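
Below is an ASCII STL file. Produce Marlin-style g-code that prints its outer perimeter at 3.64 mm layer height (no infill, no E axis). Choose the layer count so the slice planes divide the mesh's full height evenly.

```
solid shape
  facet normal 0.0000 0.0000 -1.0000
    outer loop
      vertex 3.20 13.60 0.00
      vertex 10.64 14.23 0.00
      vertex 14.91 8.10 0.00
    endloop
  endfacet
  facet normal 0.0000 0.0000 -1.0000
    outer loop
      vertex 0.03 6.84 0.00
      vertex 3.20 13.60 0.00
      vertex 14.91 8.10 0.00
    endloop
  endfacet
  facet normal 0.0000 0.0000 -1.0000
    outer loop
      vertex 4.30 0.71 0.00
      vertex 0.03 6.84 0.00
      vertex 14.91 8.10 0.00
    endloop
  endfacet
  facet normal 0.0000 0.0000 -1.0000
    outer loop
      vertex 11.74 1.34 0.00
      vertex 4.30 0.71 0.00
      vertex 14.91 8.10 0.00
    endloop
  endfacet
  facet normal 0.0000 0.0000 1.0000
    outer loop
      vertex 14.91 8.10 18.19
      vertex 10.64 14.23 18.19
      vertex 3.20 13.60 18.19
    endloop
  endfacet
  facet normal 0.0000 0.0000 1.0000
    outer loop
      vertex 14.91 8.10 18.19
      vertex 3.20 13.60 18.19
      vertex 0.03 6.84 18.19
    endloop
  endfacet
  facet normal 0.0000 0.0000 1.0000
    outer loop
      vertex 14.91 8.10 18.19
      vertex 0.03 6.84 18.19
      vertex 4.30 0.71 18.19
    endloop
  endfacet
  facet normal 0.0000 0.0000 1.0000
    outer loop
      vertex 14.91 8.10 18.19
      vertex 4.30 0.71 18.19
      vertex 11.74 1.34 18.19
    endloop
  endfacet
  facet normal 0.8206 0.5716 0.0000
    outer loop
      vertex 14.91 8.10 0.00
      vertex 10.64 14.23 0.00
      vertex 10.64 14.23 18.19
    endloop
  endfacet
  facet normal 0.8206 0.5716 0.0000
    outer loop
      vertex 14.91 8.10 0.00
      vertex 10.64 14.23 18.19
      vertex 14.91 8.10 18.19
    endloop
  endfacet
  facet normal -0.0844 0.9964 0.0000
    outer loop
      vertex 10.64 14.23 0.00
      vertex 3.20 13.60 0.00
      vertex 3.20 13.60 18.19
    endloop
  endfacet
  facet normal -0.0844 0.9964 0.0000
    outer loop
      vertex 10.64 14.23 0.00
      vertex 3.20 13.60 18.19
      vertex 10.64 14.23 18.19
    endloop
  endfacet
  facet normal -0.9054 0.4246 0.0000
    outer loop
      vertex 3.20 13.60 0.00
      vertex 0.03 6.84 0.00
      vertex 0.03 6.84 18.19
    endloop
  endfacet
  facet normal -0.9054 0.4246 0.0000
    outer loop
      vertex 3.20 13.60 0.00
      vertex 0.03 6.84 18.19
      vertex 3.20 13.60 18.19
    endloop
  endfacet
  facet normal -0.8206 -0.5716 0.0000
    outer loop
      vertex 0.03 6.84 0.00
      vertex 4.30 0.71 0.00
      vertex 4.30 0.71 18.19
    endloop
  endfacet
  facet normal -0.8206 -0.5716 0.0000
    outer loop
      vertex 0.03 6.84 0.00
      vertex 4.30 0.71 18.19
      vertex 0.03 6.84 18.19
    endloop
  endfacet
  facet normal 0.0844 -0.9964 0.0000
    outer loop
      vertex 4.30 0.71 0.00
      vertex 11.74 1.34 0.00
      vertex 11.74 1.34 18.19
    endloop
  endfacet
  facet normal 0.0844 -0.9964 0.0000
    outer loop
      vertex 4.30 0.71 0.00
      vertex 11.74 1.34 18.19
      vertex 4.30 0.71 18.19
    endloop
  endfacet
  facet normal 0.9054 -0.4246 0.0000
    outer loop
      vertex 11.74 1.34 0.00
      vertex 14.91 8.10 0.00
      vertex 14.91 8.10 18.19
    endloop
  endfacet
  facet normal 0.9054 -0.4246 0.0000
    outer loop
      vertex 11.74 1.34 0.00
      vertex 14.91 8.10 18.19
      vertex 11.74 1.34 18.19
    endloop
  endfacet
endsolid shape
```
; perimeter-only toolpath
G21 ; units = mm
G90 ; absolute positioning
G28 ; home
; layer 1
G0 Z3.64
G0 X14.91 Y8.10
G1 X10.64 Y14.23
G1 X3.20 Y13.60
G1 X0.03 Y6.84
G1 X4.30 Y0.71
G1 X11.74 Y1.34
G1 X14.91 Y8.10
; layer 2
G0 Z7.28
G0 X14.91 Y8.10
G1 X10.64 Y14.23
G1 X3.20 Y13.60
G1 X0.03 Y6.84
G1 X4.30 Y0.71
G1 X11.74 Y1.34
G1 X14.91 Y8.10
; layer 3
G0 Z10.91
G0 X14.91 Y8.10
G1 X10.64 Y14.23
G1 X3.20 Y13.60
G1 X0.03 Y6.84
G1 X4.30 Y0.71
G1 X11.74 Y1.34
G1 X14.91 Y8.10
; layer 4
G0 Z14.55
G0 X14.91 Y8.10
G1 X10.64 Y14.23
G1 X3.20 Y13.60
G1 X0.03 Y6.84
G1 X4.30 Y0.71
G1 X11.74 Y1.34
G1 X14.91 Y8.10
; layer 5
G0 Z18.19
G0 X14.91 Y8.10
G1 X10.64 Y14.23
G1 X3.20 Y13.60
G1 X0.03 Y6.84
G1 X4.30 Y0.71
G1 X11.74 Y1.34
G1 X14.91 Y8.10
M2 ; end

The solid is a regular 6-sided prism (a cylinder approximated with 6 flat sides), circumscribed radius ≈ 7.47 mm, height ≈ 18.2 mm. Slicing at Δz = 3.64 mm — 5 equal slices spanning the solid's height, so layer i sits at z = i·h/5 — gives 5 non-empty perimeters. Each is a 6-segment closed polygon; G0 lifts to the layer z and rapids to the start vertex, then G1 traces the edges.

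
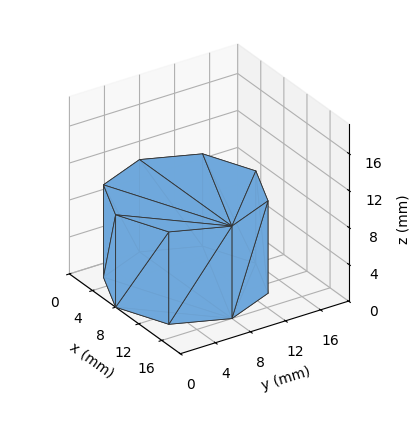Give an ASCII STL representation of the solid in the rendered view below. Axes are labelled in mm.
Reading the render: the shape is a regular 8-sided prism (a cylinder approximated with 8 flat sides), circumscribed radius ≈ 8 mm, height ≈ 10 mm (dimensions read to the nearest mm from the axis ticks). For the STL, each face is triangulated and given an outward normal.

solid part
  facet normal 0.0000 0.0000 -1.0000
    outer loop
      vertex 8.00 16.00 0.00
      vertex 13.66 13.66 0.00
      vertex 16.00 8.00 0.00
    endloop
  endfacet
  facet normal 0.0000 0.0000 -1.0000
    outer loop
      vertex 2.34 13.66 0.00
      vertex 8.00 16.00 0.00
      vertex 16.00 8.00 0.00
    endloop
  endfacet
  facet normal 0.0000 0.0000 -1.0000
    outer loop
      vertex 0.00 8.00 0.00
      vertex 2.34 13.66 0.00
      vertex 16.00 8.00 0.00
    endloop
  endfacet
  facet normal 0.0000 0.0000 -1.0000
    outer loop
      vertex 2.34 2.34 0.00
      vertex 0.00 8.00 0.00
      vertex 16.00 8.00 0.00
    endloop
  endfacet
  facet normal 0.0000 0.0000 -1.0000
    outer loop
      vertex 8.00 0.00 0.00
      vertex 2.34 2.34 0.00
      vertex 16.00 8.00 0.00
    endloop
  endfacet
  facet normal 0.0000 0.0000 -1.0000
    outer loop
      vertex 13.66 2.34 0.00
      vertex 8.00 0.00 0.00
      vertex 16.00 8.00 0.00
    endloop
  endfacet
  facet normal 0.0000 0.0000 1.0000
    outer loop
      vertex 16.00 8.00 10.00
      vertex 13.66 13.66 10.00
      vertex 8.00 16.00 10.00
    endloop
  endfacet
  facet normal 0.0000 0.0000 1.0000
    outer loop
      vertex 16.00 8.00 10.00
      vertex 8.00 16.00 10.00
      vertex 2.34 13.66 10.00
    endloop
  endfacet
  facet normal 0.0000 0.0000 1.0000
    outer loop
      vertex 16.00 8.00 10.00
      vertex 2.34 13.66 10.00
      vertex 0.00 8.00 10.00
    endloop
  endfacet
  facet normal 0.0000 0.0000 1.0000
    outer loop
      vertex 16.00 8.00 10.00
      vertex 0.00 8.00 10.00
      vertex 2.34 2.34 10.00
    endloop
  endfacet
  facet normal 0.0000 0.0000 1.0000
    outer loop
      vertex 16.00 8.00 10.00
      vertex 2.34 2.34 10.00
      vertex 8.00 0.00 10.00
    endloop
  endfacet
  facet normal 0.0000 0.0000 1.0000
    outer loop
      vertex 16.00 8.00 10.00
      vertex 8.00 0.00 10.00
      vertex 13.66 2.34 10.00
    endloop
  endfacet
  facet normal 0.9241 0.3821 0.0000
    outer loop
      vertex 16.00 8.00 0.00
      vertex 13.66 13.66 0.00
      vertex 13.66 13.66 10.00
    endloop
  endfacet
  facet normal 0.9241 0.3821 0.0000
    outer loop
      vertex 16.00 8.00 0.00
      vertex 13.66 13.66 10.00
      vertex 16.00 8.00 10.00
    endloop
  endfacet
  facet normal 0.3821 0.9241 0.0000
    outer loop
      vertex 13.66 13.66 0.00
      vertex 8.00 16.00 0.00
      vertex 8.00 16.00 10.00
    endloop
  endfacet
  facet normal 0.3821 0.9241 0.0000
    outer loop
      vertex 13.66 13.66 0.00
      vertex 8.00 16.00 10.00
      vertex 13.66 13.66 10.00
    endloop
  endfacet
  facet normal -0.3821 0.9241 0.0000
    outer loop
      vertex 8.00 16.00 0.00
      vertex 2.34 13.66 0.00
      vertex 2.34 13.66 10.00
    endloop
  endfacet
  facet normal -0.3821 0.9241 0.0000
    outer loop
      vertex 8.00 16.00 0.00
      vertex 2.34 13.66 10.00
      vertex 8.00 16.00 10.00
    endloop
  endfacet
  facet normal -0.9241 0.3821 0.0000
    outer loop
      vertex 2.34 13.66 0.00
      vertex 0.00 8.00 0.00
      vertex 0.00 8.00 10.00
    endloop
  endfacet
  facet normal -0.9241 0.3821 0.0000
    outer loop
      vertex 2.34 13.66 0.00
      vertex 0.00 8.00 10.00
      vertex 2.34 13.66 10.00
    endloop
  endfacet
  facet normal -0.9241 -0.3821 0.0000
    outer loop
      vertex 0.00 8.00 0.00
      vertex 2.34 2.34 0.00
      vertex 2.34 2.34 10.00
    endloop
  endfacet
  facet normal -0.9241 -0.3821 0.0000
    outer loop
      vertex 0.00 8.00 0.00
      vertex 2.34 2.34 10.00
      vertex 0.00 8.00 10.00
    endloop
  endfacet
  facet normal -0.3821 -0.9241 0.0000
    outer loop
      vertex 2.34 2.34 0.00
      vertex 8.00 0.00 0.00
      vertex 8.00 0.00 10.00
    endloop
  endfacet
  facet normal -0.3821 -0.9241 0.0000
    outer loop
      vertex 2.34 2.34 0.00
      vertex 8.00 0.00 10.00
      vertex 2.34 2.34 10.00
    endloop
  endfacet
  facet normal 0.3821 -0.9241 0.0000
    outer loop
      vertex 8.00 0.00 0.00
      vertex 13.66 2.34 0.00
      vertex 13.66 2.34 10.00
    endloop
  endfacet
  facet normal 0.3821 -0.9241 0.0000
    outer loop
      vertex 8.00 0.00 0.00
      vertex 13.66 2.34 10.00
      vertex 8.00 0.00 10.00
    endloop
  endfacet
  facet normal 0.9241 -0.3821 0.0000
    outer loop
      vertex 13.66 2.34 0.00
      vertex 16.00 8.00 0.00
      vertex 16.00 8.00 10.00
    endloop
  endfacet
  facet normal 0.9241 -0.3821 0.0000
    outer loop
      vertex 13.66 2.34 0.00
      vertex 16.00 8.00 10.00
      vertex 13.66 2.34 10.00
    endloop
  endfacet
endsolid part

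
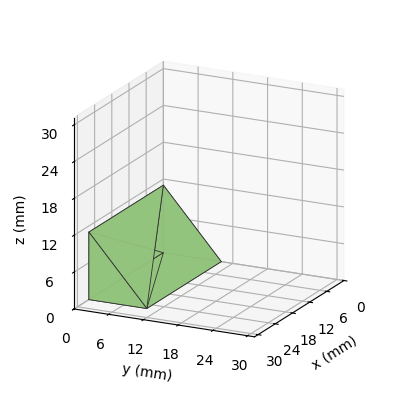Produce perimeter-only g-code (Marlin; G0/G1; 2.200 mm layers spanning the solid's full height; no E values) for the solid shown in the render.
Reading the render: the shape is a wedge (ramp): 26 × 10 mm base, rising to 11 mm along the y=0 edge and sloping linearly to z=0 at y=10 (dimensions read to the nearest mm from the axis ticks). For the g-code, the solid's height is divided into equal slices at the stated Δz and each level perimeter traced with G1 moves after a G0 lift.

; perimeter-only toolpath
G21 ; units = mm
G90 ; absolute positioning
G28 ; home
; layer 1
G0 Z2.200
G0 X0.000 Y0.000
G1 X26.000 Y0.000
G1 X26.000 Y8.000
G1 X0.000 Y8.000
G1 X0.000 Y0.000
; layer 2
G0 Z4.400
G0 X0.000 Y0.000
G1 X26.000 Y0.000
G1 X26.000 Y6.000
G1 X0.000 Y6.000
G1 X0.000 Y0.000
; layer 3
G0 Z6.600
G0 X0.000 Y0.000
G1 X26.000 Y0.000
G1 X26.000 Y4.000
G1 X0.000 Y4.000
G1 X0.000 Y0.000
; layer 4
G0 Z8.800
G0 X0.000 Y0.000
G1 X26.000 Y0.000
G1 X26.000 Y2.000
G1 X0.000 Y2.000
G1 X0.000 Y0.000
M2 ; end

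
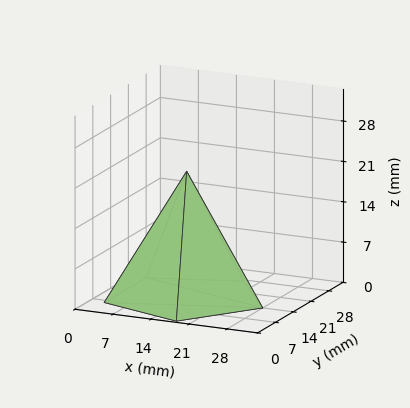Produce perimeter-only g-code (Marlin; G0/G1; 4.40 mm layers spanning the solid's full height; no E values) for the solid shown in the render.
Reading the render: the shape is a regular 5-sided pyramid, base circumscribed radius ≈ 14 mm, apex at z ≈ 22 mm (dimensions read to the nearest mm from the axis ticks). For the g-code, the solid's height is divided into equal slices at the stated Δz and each level perimeter traced with G1 moves after a G0 lift.

; perimeter-only toolpath
G21 ; units = mm
G90 ; absolute positioning
G28 ; home
; layer 1
G0 Z4.40
G0 X25.20 Y14.00
G1 X17.46 Y24.65
G1 X4.94 Y20.58
G1 X4.94 Y7.42
G1 X17.46 Y3.35
G1 X25.20 Y14.00
; layer 2
G0 Z8.80
G0 X22.40 Y14.00
G1 X16.60 Y21.99
G1 X7.20 Y18.94
G1 X7.20 Y9.06
G1 X16.60 Y6.01
G1 X22.40 Y14.00
; layer 3
G0 Z13.20
G0 X19.60 Y14.00
G1 X15.73 Y19.32
G1 X9.47 Y17.29
G1 X9.47 Y10.71
G1 X15.73 Y8.68
G1 X19.60 Y14.00
; layer 4
G0 Z17.60
G0 X16.80 Y14.00
G1 X14.87 Y16.66
G1 X11.73 Y15.65
G1 X11.73 Y12.35
G1 X14.87 Y11.34
G1 X16.80 Y14.00
M2 ; end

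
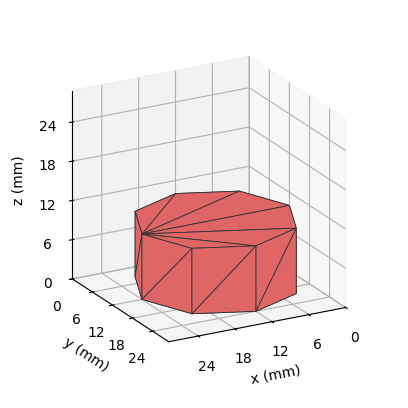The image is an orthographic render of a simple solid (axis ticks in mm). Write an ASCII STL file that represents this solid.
Reading the render: the shape is a regular 8-sided prism (a cylinder approximated with 8 flat sides), circumscribed radius ≈ 12 mm, height ≈ 10 mm (dimensions read to the nearest mm from the axis ticks). For the STL, each face is triangulated and given an outward normal.

solid part
  facet normal 0.0000 0.0000 -1.0000
    outer loop
      vertex 12.00 24.00 0.00
      vertex 20.49 20.49 0.00
      vertex 24.00 12.00 0.00
    endloop
  endfacet
  facet normal 0.0000 0.0000 -1.0000
    outer loop
      vertex 3.51 20.49 0.00
      vertex 12.00 24.00 0.00
      vertex 24.00 12.00 0.00
    endloop
  endfacet
  facet normal 0.0000 0.0000 -1.0000
    outer loop
      vertex 0.00 12.00 0.00
      vertex 3.51 20.49 0.00
      vertex 24.00 12.00 0.00
    endloop
  endfacet
  facet normal 0.0000 0.0000 -1.0000
    outer loop
      vertex 3.51 3.51 0.00
      vertex 0.00 12.00 0.00
      vertex 24.00 12.00 0.00
    endloop
  endfacet
  facet normal 0.0000 0.0000 -1.0000
    outer loop
      vertex 12.00 0.00 0.00
      vertex 3.51 3.51 0.00
      vertex 24.00 12.00 0.00
    endloop
  endfacet
  facet normal 0.0000 0.0000 -1.0000
    outer loop
      vertex 20.49 3.51 0.00
      vertex 12.00 0.00 0.00
      vertex 24.00 12.00 0.00
    endloop
  endfacet
  facet normal 0.0000 0.0000 1.0000
    outer loop
      vertex 24.00 12.00 10.00
      vertex 20.49 20.49 10.00
      vertex 12.00 24.00 10.00
    endloop
  endfacet
  facet normal 0.0000 0.0000 1.0000
    outer loop
      vertex 24.00 12.00 10.00
      vertex 12.00 24.00 10.00
      vertex 3.51 20.49 10.00
    endloop
  endfacet
  facet normal 0.0000 0.0000 1.0000
    outer loop
      vertex 24.00 12.00 10.00
      vertex 3.51 20.49 10.00
      vertex 0.00 12.00 10.00
    endloop
  endfacet
  facet normal 0.0000 0.0000 1.0000
    outer loop
      vertex 24.00 12.00 10.00
      vertex 0.00 12.00 10.00
      vertex 3.51 3.51 10.00
    endloop
  endfacet
  facet normal 0.0000 0.0000 1.0000
    outer loop
      vertex 24.00 12.00 10.00
      vertex 3.51 3.51 10.00
      vertex 12.00 0.00 10.00
    endloop
  endfacet
  facet normal 0.0000 0.0000 1.0000
    outer loop
      vertex 24.00 12.00 10.00
      vertex 12.00 0.00 10.00
      vertex 20.49 3.51 10.00
    endloop
  endfacet
  facet normal 0.9241 0.3821 0.0000
    outer loop
      vertex 24.00 12.00 0.00
      vertex 20.49 20.49 0.00
      vertex 20.49 20.49 10.00
    endloop
  endfacet
  facet normal 0.9241 0.3821 0.0000
    outer loop
      vertex 24.00 12.00 0.00
      vertex 20.49 20.49 10.00
      vertex 24.00 12.00 10.00
    endloop
  endfacet
  facet normal 0.3821 0.9241 0.0000
    outer loop
      vertex 20.49 20.49 0.00
      vertex 12.00 24.00 0.00
      vertex 12.00 24.00 10.00
    endloop
  endfacet
  facet normal 0.3821 0.9241 0.0000
    outer loop
      vertex 20.49 20.49 0.00
      vertex 12.00 24.00 10.00
      vertex 20.49 20.49 10.00
    endloop
  endfacet
  facet normal -0.3821 0.9241 0.0000
    outer loop
      vertex 12.00 24.00 0.00
      vertex 3.51 20.49 0.00
      vertex 3.51 20.49 10.00
    endloop
  endfacet
  facet normal -0.3821 0.9241 0.0000
    outer loop
      vertex 12.00 24.00 0.00
      vertex 3.51 20.49 10.00
      vertex 12.00 24.00 10.00
    endloop
  endfacet
  facet normal -0.9241 0.3821 0.0000
    outer loop
      vertex 3.51 20.49 0.00
      vertex 0.00 12.00 0.00
      vertex 0.00 12.00 10.00
    endloop
  endfacet
  facet normal -0.9241 0.3821 0.0000
    outer loop
      vertex 3.51 20.49 0.00
      vertex 0.00 12.00 10.00
      vertex 3.51 20.49 10.00
    endloop
  endfacet
  facet normal -0.9241 -0.3821 0.0000
    outer loop
      vertex 0.00 12.00 0.00
      vertex 3.51 3.51 0.00
      vertex 3.51 3.51 10.00
    endloop
  endfacet
  facet normal -0.9241 -0.3821 0.0000
    outer loop
      vertex 0.00 12.00 0.00
      vertex 3.51 3.51 10.00
      vertex 0.00 12.00 10.00
    endloop
  endfacet
  facet normal -0.3821 -0.9241 0.0000
    outer loop
      vertex 3.51 3.51 0.00
      vertex 12.00 0.00 0.00
      vertex 12.00 0.00 10.00
    endloop
  endfacet
  facet normal -0.3821 -0.9241 0.0000
    outer loop
      vertex 3.51 3.51 0.00
      vertex 12.00 0.00 10.00
      vertex 3.51 3.51 10.00
    endloop
  endfacet
  facet normal 0.3821 -0.9241 0.0000
    outer loop
      vertex 12.00 0.00 0.00
      vertex 20.49 3.51 0.00
      vertex 20.49 3.51 10.00
    endloop
  endfacet
  facet normal 0.3821 -0.9241 0.0000
    outer loop
      vertex 12.00 0.00 0.00
      vertex 20.49 3.51 10.00
      vertex 12.00 0.00 10.00
    endloop
  endfacet
  facet normal 0.9241 -0.3821 0.0000
    outer loop
      vertex 20.49 3.51 0.00
      vertex 24.00 12.00 0.00
      vertex 24.00 12.00 10.00
    endloop
  endfacet
  facet normal 0.9241 -0.3821 0.0000
    outer loop
      vertex 20.49 3.51 0.00
      vertex 24.00 12.00 10.00
      vertex 20.49 3.51 10.00
    endloop
  endfacet
endsolid part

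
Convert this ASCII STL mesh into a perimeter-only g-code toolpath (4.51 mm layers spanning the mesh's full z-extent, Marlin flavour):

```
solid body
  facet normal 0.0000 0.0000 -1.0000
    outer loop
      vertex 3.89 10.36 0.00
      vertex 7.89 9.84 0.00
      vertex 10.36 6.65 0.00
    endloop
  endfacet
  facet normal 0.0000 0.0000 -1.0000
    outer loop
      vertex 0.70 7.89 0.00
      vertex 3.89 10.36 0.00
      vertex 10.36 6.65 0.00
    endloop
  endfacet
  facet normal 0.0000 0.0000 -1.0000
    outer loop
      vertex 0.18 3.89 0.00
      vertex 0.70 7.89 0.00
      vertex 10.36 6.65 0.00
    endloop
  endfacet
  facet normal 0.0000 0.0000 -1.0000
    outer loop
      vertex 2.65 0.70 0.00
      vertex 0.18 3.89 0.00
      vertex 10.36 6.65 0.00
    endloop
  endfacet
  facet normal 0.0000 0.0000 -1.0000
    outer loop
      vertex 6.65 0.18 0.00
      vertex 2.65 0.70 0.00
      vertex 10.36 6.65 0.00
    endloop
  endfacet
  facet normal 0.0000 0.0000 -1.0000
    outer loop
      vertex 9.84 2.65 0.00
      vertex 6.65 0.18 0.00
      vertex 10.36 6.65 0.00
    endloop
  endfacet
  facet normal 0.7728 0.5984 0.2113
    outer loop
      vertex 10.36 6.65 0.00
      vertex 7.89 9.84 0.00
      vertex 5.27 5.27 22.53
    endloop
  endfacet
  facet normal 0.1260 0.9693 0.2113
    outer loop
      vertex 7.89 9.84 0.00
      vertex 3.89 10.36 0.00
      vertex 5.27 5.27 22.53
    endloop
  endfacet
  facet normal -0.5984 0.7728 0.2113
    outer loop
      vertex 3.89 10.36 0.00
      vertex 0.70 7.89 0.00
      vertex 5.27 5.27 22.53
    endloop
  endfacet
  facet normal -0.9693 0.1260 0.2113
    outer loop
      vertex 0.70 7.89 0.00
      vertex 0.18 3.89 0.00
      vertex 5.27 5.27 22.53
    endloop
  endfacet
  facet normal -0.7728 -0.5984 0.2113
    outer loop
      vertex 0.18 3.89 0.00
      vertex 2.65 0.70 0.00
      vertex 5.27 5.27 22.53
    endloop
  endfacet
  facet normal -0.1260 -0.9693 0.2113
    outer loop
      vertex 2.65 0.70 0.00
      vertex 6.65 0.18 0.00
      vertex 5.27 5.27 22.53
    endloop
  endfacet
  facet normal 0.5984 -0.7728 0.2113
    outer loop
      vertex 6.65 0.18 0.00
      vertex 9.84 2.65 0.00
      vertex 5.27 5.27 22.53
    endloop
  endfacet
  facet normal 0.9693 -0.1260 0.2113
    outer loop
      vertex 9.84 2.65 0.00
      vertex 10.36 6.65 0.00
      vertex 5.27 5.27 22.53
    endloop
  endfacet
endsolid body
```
; perimeter-only toolpath
G21 ; units = mm
G90 ; absolute positioning
G28 ; home
; layer 1
G0 Z4.51
G0 X9.34 Y6.37
G1 X7.37 Y8.93
G1 X4.17 Y9.34
G1 X1.61 Y7.37
G1 X1.20 Y4.17
G1 X3.17 Y1.61
G1 X6.37 Y1.20
G1 X8.93 Y3.17
G1 X9.34 Y6.37
; layer 2
G0 Z9.01
G0 X8.32 Y6.10
G1 X6.84 Y8.01
G1 X4.44 Y8.32
G1 X2.53 Y6.84
G1 X2.22 Y4.44
G1 X3.70 Y2.53
G1 X6.10 Y2.22
G1 X8.01 Y3.70
G1 X8.32 Y6.10
; layer 3
G0 Z13.52
G0 X7.31 Y5.82
G1 X6.32 Y7.10
G1 X4.72 Y7.31
G1 X3.44 Y6.32
G1 X3.23 Y4.72
G1 X4.22 Y3.44
G1 X5.82 Y3.23
G1 X7.10 Y4.22
G1 X7.31 Y5.82
; layer 4
G0 Z18.02
G0 X6.29 Y5.55
G1 X5.79 Y6.18
G1 X4.99 Y6.29
G1 X4.36 Y5.79
G1 X4.25 Y4.99
G1 X4.75 Y4.36
G1 X5.55 Y4.25
G1 X6.18 Y4.75
G1 X6.29 Y5.55
M2 ; end

The solid is a regular 8-sided pyramid, base circumscribed radius ≈ 5.27 mm, apex at z ≈ 22.5 mm. Slicing at Δz = 4.51 mm — 5 equal slices spanning the solid's height, so layer i sits at z = i·h/5 — gives 4 non-empty perimeters. Each is a 8-segment closed polygon; G0 lifts to the layer z and rapids to the start vertex, then G1 traces the edges. The cross-section shrinks linearly with z (the slice at the apex is degenerate and omitted).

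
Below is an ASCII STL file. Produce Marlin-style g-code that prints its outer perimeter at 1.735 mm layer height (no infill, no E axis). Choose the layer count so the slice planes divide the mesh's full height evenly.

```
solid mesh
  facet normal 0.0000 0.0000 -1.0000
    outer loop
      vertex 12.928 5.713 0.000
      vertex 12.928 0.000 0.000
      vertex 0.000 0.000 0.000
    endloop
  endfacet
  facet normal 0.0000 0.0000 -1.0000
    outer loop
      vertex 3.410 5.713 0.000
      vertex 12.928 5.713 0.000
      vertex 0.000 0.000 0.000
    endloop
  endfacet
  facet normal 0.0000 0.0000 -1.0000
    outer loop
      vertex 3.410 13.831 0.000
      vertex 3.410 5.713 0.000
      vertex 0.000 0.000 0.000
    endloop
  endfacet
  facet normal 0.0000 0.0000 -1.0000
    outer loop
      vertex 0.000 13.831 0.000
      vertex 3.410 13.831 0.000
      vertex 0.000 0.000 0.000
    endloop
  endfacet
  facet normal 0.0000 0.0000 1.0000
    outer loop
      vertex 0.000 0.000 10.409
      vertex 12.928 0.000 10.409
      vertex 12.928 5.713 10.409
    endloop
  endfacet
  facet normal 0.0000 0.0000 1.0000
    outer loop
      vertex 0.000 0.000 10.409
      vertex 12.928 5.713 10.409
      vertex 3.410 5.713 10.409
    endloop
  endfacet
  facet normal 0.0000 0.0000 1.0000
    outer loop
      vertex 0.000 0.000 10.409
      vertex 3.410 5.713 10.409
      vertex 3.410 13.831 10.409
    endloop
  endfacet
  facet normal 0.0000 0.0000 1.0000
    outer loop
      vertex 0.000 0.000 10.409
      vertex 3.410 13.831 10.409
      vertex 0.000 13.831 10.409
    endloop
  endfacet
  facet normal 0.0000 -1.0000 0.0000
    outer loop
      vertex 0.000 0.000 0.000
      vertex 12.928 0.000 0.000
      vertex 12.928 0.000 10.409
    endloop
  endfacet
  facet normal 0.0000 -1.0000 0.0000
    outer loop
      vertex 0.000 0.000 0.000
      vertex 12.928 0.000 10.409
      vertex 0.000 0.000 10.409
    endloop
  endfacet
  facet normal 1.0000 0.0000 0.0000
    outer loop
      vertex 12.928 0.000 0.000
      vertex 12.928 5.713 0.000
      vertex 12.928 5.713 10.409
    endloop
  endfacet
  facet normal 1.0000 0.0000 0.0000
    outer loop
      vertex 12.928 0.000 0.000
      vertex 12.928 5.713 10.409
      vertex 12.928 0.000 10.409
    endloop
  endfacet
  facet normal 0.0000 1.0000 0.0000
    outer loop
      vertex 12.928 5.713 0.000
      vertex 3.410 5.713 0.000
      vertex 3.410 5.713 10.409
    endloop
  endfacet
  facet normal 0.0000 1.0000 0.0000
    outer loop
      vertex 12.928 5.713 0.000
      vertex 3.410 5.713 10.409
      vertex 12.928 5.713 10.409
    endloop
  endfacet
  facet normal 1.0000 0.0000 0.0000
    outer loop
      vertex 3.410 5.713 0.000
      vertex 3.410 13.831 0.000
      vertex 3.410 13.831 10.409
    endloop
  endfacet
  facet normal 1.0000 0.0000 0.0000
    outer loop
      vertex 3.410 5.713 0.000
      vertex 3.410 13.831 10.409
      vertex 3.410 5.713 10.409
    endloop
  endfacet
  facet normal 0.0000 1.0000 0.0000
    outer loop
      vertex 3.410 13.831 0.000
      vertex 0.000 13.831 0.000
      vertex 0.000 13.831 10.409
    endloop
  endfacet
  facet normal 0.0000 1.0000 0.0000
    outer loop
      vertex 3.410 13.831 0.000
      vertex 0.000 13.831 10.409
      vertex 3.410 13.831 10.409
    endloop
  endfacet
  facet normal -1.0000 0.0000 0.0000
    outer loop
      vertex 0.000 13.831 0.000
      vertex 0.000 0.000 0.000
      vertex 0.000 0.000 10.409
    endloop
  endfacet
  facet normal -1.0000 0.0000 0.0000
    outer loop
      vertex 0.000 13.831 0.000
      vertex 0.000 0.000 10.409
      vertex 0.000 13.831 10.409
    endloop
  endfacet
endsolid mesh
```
; perimeter-only toolpath
G21 ; units = mm
G90 ; absolute positioning
G28 ; home
; layer 1
G0 Z1.735
G0 X0.000 Y0.000
G1 X12.928 Y0.000
G1 X12.928 Y5.713
G1 X3.410 Y5.713
G1 X3.410 Y13.831
G1 X0.000 Y13.831
G1 X0.000 Y0.000
; layer 2
G0 Z3.470
G0 X0.000 Y0.000
G1 X12.928 Y0.000
G1 X12.928 Y5.713
G1 X3.410 Y5.713
G1 X3.410 Y13.831
G1 X0.000 Y13.831
G1 X0.000 Y0.000
; layer 3
G0 Z5.205
G0 X0.000 Y0.000
G1 X12.928 Y0.000
G1 X12.928 Y5.713
G1 X3.410 Y5.713
G1 X3.410 Y13.831
G1 X0.000 Y13.831
G1 X0.000 Y0.000
; layer 4
G0 Z6.939
G0 X0.000 Y0.000
G1 X12.928 Y0.000
G1 X12.928 Y5.713
G1 X3.410 Y5.713
G1 X3.410 Y13.831
G1 X0.000 Y13.831
G1 X0.000 Y0.000
; layer 5
G0 Z8.674
G0 X0.000 Y0.000
G1 X12.928 Y0.000
G1 X12.928 Y5.713
G1 X3.410 Y5.713
G1 X3.410 Y13.831
G1 X0.000 Y13.831
G1 X0.000 Y0.000
; layer 6
G0 Z10.409
G0 X0.000 Y0.000
G1 X12.928 Y0.000
G1 X12.928 Y5.713
G1 X3.410 Y5.713
G1 X3.410 Y13.831
G1 X0.000 Y13.831
G1 X0.000 Y0.000
M2 ; end

The solid is an L-shaped prism: outer 12.9 × 13.8 mm, arm thicknesses ≈ 5.71 mm (horizontal) and 3.41 mm (vertical), extruded 10.4 mm in z. Slicing at Δz = 1.735 mm — 6 equal slices spanning the solid's height, so layer i sits at z = i·h/6 — gives 6 non-empty perimeters. Each is a 6-segment closed polygon; G0 lifts to the layer z and rapids to the start vertex, then G1 traces the edges.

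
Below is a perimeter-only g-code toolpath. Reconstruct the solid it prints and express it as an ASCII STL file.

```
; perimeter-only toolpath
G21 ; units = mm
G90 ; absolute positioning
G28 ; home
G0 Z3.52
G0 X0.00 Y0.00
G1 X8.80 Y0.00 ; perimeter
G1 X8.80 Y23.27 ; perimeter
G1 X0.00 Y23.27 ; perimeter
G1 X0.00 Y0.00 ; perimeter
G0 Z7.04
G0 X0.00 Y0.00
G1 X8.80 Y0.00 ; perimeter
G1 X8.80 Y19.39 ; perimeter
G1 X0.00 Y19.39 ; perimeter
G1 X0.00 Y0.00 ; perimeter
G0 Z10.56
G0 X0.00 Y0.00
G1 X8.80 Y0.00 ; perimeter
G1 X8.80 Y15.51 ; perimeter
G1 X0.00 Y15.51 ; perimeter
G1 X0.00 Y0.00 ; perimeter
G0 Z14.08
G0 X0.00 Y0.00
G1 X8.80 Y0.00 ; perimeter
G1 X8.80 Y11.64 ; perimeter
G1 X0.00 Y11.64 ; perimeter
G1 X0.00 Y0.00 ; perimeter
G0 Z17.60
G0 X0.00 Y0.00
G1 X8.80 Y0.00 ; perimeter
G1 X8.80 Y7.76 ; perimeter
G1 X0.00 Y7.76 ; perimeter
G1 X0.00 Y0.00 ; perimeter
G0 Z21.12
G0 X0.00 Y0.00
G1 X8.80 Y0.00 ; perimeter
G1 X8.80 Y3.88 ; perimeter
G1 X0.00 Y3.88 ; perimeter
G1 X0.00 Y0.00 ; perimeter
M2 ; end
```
solid part
  facet normal 0.0000 0.0000 -1.0000
    outer loop
      vertex 8.80 27.15 0.00
      vertex 8.80 0.00 0.00
      vertex 0.00 0.00 0.00
    endloop
  endfacet
  facet normal 0.0000 0.0000 -1.0000
    outer loop
      vertex 0.00 27.15 0.00
      vertex 8.80 27.15 0.00
      vertex 0.00 0.00 0.00
    endloop
  endfacet
  facet normal 0.0000 -1.0000 0.0000
    outer loop
      vertex 0.00 0.00 0.00
      vertex 8.80 0.00 0.00
      vertex 8.80 0.00 24.64
    endloop
  endfacet
  facet normal 0.0000 -1.0000 0.0000
    outer loop
      vertex 0.00 0.00 0.00
      vertex 8.80 0.00 24.64
      vertex 0.00 0.00 24.64
    endloop
  endfacet
  facet normal 0.0000 0.6720 0.7405
    outer loop
      vertex 0.00 0.00 24.64
      vertex 8.80 0.00 24.64
      vertex 8.80 27.15 0.00
    endloop
  endfacet
  facet normal 0.0000 0.6720 0.7405
    outer loop
      vertex 0.00 0.00 24.64
      vertex 8.80 27.15 0.00
      vertex 0.00 27.15 0.00
    endloop
  endfacet
  facet normal -1.0000 0.0000 0.0000
    outer loop
      vertex 0.00 0.00 24.64
      vertex 0.00 27.15 0.00
      vertex 0.00 0.00 0.00
    endloop
  endfacet
  facet normal 1.0000 0.0000 0.0000
    outer loop
      vertex 8.80 0.00 0.00
      vertex 8.80 27.15 0.00
      vertex 8.80 0.00 24.64
    endloop
  endfacet
endsolid part

The G0 Z moves step by Δz≈3.52 mm. The G1 loops shrink linearly with z, so the solid tapers from its base footprint up to z≈24.6. Closing with a flat bottom cap and the tapered top and triangulating gives 8 facets — a wedge (ramp): 8.8 × 27.1 mm base, rising to 24.6 mm along the y=0 edge and sloping linearly to z=0 at y=27.1.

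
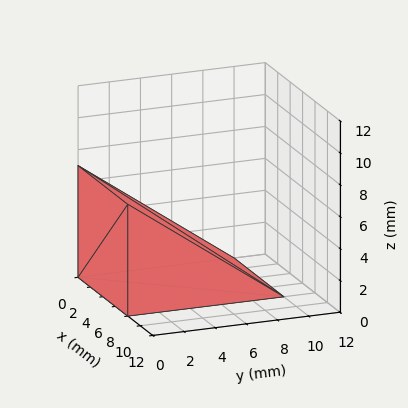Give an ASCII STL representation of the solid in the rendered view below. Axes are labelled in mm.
Reading the render: the shape is a wedge (ramp): 8 × 10 mm base, rising to 7 mm along the y=0 edge and sloping linearly to z=0 at y=10 (dimensions read to the nearest mm from the axis ticks). For the STL, each face is triangulated and given an outward normal.

solid part
  facet normal 0.0000 0.0000 -1.0000
    outer loop
      vertex 8.0 10.0 0.0
      vertex 8.0 0.0 0.0
      vertex 0.0 0.0 0.0
    endloop
  endfacet
  facet normal 0.0000 0.0000 -1.0000
    outer loop
      vertex 0.0 10.0 0.0
      vertex 8.0 10.0 0.0
      vertex 0.0 0.0 0.0
    endloop
  endfacet
  facet normal 0.0000 -1.0000 0.0000
    outer loop
      vertex 0.0 0.0 0.0
      vertex 8.0 0.0 0.0
      vertex 8.0 0.0 7.0
    endloop
  endfacet
  facet normal 0.0000 -1.0000 0.0000
    outer loop
      vertex 0.0 0.0 0.0
      vertex 8.0 0.0 7.0
      vertex 0.0 0.0 7.0
    endloop
  endfacet
  facet normal 0.0000 0.5735 0.8192
    outer loop
      vertex 0.0 0.0 7.0
      vertex 8.0 0.0 7.0
      vertex 8.0 10.0 0.0
    endloop
  endfacet
  facet normal 0.0000 0.5735 0.8192
    outer loop
      vertex 0.0 0.0 7.0
      vertex 8.0 10.0 0.0
      vertex 0.0 10.0 0.0
    endloop
  endfacet
  facet normal -1.0000 0.0000 0.0000
    outer loop
      vertex 0.0 0.0 7.0
      vertex 0.0 10.0 0.0
      vertex 0.0 0.0 0.0
    endloop
  endfacet
  facet normal 1.0000 0.0000 0.0000
    outer loop
      vertex 8.0 0.0 0.0
      vertex 8.0 10.0 0.0
      vertex 8.0 0.0 7.0
    endloop
  endfacet
endsolid part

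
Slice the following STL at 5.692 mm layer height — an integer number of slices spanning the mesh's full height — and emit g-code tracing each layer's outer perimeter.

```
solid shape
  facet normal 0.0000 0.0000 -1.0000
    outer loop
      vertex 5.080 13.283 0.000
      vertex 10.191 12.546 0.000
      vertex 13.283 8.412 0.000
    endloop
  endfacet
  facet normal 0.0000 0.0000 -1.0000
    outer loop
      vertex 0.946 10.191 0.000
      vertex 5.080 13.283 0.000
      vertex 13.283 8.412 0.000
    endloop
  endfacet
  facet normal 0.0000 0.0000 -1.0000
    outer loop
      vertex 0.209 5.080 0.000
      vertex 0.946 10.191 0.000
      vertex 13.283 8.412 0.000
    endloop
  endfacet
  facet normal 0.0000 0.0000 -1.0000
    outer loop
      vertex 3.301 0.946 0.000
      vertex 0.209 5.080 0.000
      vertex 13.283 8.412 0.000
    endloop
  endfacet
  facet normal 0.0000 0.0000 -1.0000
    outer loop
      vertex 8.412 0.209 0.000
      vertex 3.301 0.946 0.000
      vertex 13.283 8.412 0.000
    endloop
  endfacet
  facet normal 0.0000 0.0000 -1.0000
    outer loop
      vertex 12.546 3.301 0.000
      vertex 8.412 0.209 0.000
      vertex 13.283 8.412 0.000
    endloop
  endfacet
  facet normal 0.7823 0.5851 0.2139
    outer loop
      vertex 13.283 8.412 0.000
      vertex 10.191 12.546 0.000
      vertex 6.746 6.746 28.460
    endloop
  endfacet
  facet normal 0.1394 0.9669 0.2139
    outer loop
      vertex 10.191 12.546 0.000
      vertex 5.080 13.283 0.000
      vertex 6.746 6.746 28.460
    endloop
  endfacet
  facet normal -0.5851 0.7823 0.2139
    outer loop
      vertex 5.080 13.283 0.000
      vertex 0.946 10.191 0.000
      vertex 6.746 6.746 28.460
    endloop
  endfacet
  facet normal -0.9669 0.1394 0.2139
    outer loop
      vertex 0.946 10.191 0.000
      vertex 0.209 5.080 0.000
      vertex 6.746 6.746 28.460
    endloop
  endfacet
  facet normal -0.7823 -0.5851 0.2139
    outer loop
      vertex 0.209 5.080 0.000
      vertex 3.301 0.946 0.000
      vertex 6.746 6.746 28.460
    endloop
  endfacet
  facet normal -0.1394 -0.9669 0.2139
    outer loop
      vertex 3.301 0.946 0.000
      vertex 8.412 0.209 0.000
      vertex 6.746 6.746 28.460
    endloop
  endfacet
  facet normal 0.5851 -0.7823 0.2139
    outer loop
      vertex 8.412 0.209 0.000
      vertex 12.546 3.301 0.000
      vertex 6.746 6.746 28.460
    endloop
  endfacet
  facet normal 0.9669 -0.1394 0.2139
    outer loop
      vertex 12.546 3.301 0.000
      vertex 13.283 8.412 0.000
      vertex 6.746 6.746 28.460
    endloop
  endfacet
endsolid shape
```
; perimeter-only toolpath
G21 ; units = mm
G90 ; absolute positioning
G28 ; home
; layer 1
G0 Z5.692
G0 X11.976 Y8.079
G1 X9.502 Y11.386
G1 X5.413 Y11.976
G1 X2.106 Y9.502
G1 X1.516 Y5.413
G1 X3.990 Y2.106
G1 X8.079 Y1.516
G1 X11.386 Y3.990
G1 X11.976 Y8.079
; layer 2
G0 Z11.384
G0 X10.668 Y7.746
G1 X8.813 Y10.226
G1 X5.746 Y10.668
G1 X3.266 Y8.813
G1 X2.824 Y5.746
G1 X4.679 Y3.266
G1 X7.746 Y2.824
G1 X10.226 Y4.679
G1 X10.668 Y7.746
; layer 3
G0 Z17.076
G0 X9.361 Y7.412
G1 X8.124 Y9.066
G1 X6.080 Y9.361
G1 X4.426 Y8.124
G1 X4.131 Y6.080
G1 X5.368 Y4.426
G1 X7.412 Y4.131
G1 X9.066 Y5.368
G1 X9.361 Y7.412
; layer 4
G0 Z22.768
G0 X8.053 Y7.079
G1 X7.435 Y7.906
G1 X6.413 Y8.053
G1 X5.586 Y7.435
G1 X5.439 Y6.413
G1 X6.057 Y5.586
G1 X7.079 Y5.439
G1 X7.906 Y6.057
G1 X8.053 Y7.079
M2 ; end

The solid is a regular 8-sided pyramid, base circumscribed radius ≈ 6.75 mm, apex at z ≈ 28.5 mm. Slicing at Δz = 5.692 mm — 5 equal slices spanning the solid's height, so layer i sits at z = i·h/5 — gives 4 non-empty perimeters. Each is a 8-segment closed polygon; G0 lifts to the layer z and rapids to the start vertex, then G1 traces the edges. The cross-section shrinks linearly with z (the slice at the apex is degenerate and omitted).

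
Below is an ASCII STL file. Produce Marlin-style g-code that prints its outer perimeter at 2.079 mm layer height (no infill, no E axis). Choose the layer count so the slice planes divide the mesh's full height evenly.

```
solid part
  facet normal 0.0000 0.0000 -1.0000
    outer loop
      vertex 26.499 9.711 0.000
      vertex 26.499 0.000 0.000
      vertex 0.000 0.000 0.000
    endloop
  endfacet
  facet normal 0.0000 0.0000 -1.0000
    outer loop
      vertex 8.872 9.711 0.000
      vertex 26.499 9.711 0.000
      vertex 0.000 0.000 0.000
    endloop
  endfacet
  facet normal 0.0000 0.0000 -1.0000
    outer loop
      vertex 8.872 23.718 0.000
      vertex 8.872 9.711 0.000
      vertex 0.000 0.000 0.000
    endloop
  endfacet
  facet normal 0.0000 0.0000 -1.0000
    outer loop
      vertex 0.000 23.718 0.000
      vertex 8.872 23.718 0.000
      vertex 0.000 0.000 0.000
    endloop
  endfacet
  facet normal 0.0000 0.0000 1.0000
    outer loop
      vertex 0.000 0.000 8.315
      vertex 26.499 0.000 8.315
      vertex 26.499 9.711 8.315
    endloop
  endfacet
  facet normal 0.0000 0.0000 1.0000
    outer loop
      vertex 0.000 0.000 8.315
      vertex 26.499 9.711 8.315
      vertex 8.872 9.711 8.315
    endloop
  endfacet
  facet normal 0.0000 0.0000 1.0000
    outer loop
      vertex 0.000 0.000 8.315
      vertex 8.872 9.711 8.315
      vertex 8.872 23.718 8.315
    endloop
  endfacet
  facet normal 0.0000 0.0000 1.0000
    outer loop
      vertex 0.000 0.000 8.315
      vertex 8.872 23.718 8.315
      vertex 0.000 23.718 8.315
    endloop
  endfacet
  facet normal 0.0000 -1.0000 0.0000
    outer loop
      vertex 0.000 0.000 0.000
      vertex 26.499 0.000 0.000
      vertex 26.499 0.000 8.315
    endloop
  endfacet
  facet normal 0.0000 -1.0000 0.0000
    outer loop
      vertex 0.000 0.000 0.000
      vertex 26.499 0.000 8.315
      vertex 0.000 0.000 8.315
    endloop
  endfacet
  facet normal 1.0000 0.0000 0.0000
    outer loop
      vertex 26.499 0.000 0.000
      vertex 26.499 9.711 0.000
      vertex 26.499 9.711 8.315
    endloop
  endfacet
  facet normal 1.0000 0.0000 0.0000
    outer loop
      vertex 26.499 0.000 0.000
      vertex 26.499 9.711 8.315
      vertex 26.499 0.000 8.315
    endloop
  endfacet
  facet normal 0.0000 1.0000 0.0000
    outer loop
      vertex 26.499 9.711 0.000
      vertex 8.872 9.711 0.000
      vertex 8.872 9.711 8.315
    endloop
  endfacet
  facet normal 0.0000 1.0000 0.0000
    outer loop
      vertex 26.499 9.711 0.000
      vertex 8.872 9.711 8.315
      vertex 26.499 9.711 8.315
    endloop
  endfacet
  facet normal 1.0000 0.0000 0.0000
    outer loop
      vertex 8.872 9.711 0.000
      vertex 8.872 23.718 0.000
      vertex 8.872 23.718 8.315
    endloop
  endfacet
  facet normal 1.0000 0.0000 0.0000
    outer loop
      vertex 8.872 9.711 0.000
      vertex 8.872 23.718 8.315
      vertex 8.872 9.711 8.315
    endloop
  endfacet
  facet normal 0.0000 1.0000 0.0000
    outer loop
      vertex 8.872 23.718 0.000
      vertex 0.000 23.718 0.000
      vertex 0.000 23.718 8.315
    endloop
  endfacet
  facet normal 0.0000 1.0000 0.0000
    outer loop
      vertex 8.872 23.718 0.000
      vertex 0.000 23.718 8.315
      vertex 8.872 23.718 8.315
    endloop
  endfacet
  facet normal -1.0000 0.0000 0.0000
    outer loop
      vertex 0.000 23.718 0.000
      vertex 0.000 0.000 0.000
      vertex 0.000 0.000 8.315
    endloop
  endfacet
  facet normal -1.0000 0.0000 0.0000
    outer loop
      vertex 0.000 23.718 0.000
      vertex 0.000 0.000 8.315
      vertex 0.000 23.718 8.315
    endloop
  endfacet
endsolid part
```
; perimeter-only toolpath
G21 ; units = mm
G90 ; absolute positioning
G28 ; home
; layer 1
G0 Z2.079
G0 X0.000 Y0.000
G1 X26.499 Y0.000
G1 X26.499 Y9.711
G1 X8.872 Y9.711
G1 X8.872 Y23.718
G1 X0.000 Y23.718
G1 X0.000 Y0.000
; layer 2
G0 Z4.157
G0 X0.000 Y0.000
G1 X26.499 Y0.000
G1 X26.499 Y9.711
G1 X8.872 Y9.711
G1 X8.872 Y23.718
G1 X0.000 Y23.718
G1 X0.000 Y0.000
; layer 3
G0 Z6.236
G0 X0.000 Y0.000
G1 X26.499 Y0.000
G1 X26.499 Y9.711
G1 X8.872 Y9.711
G1 X8.872 Y23.718
G1 X0.000 Y23.718
G1 X0.000 Y0.000
; layer 4
G0 Z8.315
G0 X0.000 Y0.000
G1 X26.499 Y0.000
G1 X26.499 Y9.711
G1 X8.872 Y9.711
G1 X8.872 Y23.718
G1 X0.000 Y23.718
G1 X0.000 Y0.000
M2 ; end

The solid is an L-shaped prism: outer 26.5 × 23.7 mm, arm thicknesses ≈ 9.71 mm (horizontal) and 8.87 mm (vertical), extruded 8.31 mm in z. Slicing at Δz = 2.079 mm — 4 equal slices spanning the solid's height, so layer i sits at z = i·h/4 — gives 4 non-empty perimeters. Each is a 6-segment closed polygon; G0 lifts to the layer z and rapids to the start vertex, then G1 traces the edges.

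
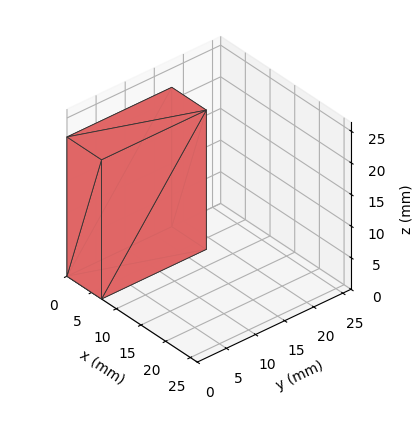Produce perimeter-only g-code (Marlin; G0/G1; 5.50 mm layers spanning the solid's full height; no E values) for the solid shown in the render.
Reading the render: the shape is a rectangular box, roughly 7 × 18 mm footprint and 22 mm tall (dimensions read to the nearest mm from the axis ticks). For the g-code, the solid's height is divided into equal slices at the stated Δz and each level perimeter traced with G1 moves after a G0 lift.

; perimeter-only toolpath
G21 ; units = mm
G90 ; absolute positioning
G28 ; home
; layer 1
G0 Z5.50
G0 X0.00 Y0.00
G1 X7.00 Y0.00
G1 X7.00 Y18.00
G1 X0.00 Y18.00
G1 X0.00 Y0.00
; layer 2
G0 Z11.00
G0 X0.00 Y0.00
G1 X7.00 Y0.00
G1 X7.00 Y18.00
G1 X0.00 Y18.00
G1 X0.00 Y0.00
; layer 3
G0 Z16.50
G0 X0.00 Y0.00
G1 X7.00 Y0.00
G1 X7.00 Y18.00
G1 X0.00 Y18.00
G1 X0.00 Y0.00
; layer 4
G0 Z22.00
G0 X0.00 Y0.00
G1 X7.00 Y0.00
G1 X7.00 Y18.00
G1 X0.00 Y18.00
G1 X0.00 Y0.00
M2 ; end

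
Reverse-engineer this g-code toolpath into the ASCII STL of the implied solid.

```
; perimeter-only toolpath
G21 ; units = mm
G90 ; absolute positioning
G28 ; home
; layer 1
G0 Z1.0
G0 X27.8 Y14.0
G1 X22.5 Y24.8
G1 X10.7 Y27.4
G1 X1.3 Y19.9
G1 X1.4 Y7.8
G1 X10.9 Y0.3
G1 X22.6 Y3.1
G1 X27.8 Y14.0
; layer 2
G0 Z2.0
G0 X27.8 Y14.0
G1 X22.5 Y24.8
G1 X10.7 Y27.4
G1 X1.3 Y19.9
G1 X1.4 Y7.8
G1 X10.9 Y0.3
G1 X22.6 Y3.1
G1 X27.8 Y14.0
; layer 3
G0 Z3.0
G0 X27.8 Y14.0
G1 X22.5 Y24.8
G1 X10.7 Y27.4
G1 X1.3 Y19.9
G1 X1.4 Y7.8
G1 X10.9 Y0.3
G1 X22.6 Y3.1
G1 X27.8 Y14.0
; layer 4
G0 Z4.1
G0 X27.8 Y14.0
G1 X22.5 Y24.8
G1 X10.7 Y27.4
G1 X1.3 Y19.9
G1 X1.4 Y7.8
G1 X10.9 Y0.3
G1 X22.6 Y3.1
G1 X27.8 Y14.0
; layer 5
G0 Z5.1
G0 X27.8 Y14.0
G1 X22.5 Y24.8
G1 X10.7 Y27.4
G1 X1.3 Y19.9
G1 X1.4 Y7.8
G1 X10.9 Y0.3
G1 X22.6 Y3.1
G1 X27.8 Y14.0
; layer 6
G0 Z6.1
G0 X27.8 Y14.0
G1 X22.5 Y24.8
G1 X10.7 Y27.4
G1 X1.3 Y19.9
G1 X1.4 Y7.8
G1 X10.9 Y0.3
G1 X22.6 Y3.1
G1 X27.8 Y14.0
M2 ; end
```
solid part
  facet normal 0.0000 0.0000 -1.0000
    outer loop
      vertex 10.7 27.4 0.0
      vertex 22.5 24.8 0.0
      vertex 27.8 14.0 0.0
    endloop
  endfacet
  facet normal 0.0000 0.0000 -1.0000
    outer loop
      vertex 1.3 19.9 0.0
      vertex 10.7 27.4 0.0
      vertex 27.8 14.0 0.0
    endloop
  endfacet
  facet normal 0.0000 0.0000 -1.0000
    outer loop
      vertex 1.4 7.8 0.0
      vertex 1.3 19.9 0.0
      vertex 27.8 14.0 0.0
    endloop
  endfacet
  facet normal 0.0000 0.0000 -1.0000
    outer loop
      vertex 10.9 0.3 0.0
      vertex 1.4 7.8 0.0
      vertex 27.8 14.0 0.0
    endloop
  endfacet
  facet normal 0.0000 0.0000 -1.0000
    outer loop
      vertex 22.6 3.1 0.0
      vertex 10.9 0.3 0.0
      vertex 27.8 14.0 0.0
    endloop
  endfacet
  facet normal 0.0000 0.0000 1.0000
    outer loop
      vertex 27.8 14.0 6.1
      vertex 22.5 24.8 6.1
      vertex 10.7 27.4 6.1
    endloop
  endfacet
  facet normal 0.0000 0.0000 1.0000
    outer loop
      vertex 27.8 14.0 6.1
      vertex 10.7 27.4 6.1
      vertex 1.3 19.9 6.1
    endloop
  endfacet
  facet normal 0.0000 0.0000 1.0000
    outer loop
      vertex 27.8 14.0 6.1
      vertex 1.3 19.9 6.1
      vertex 1.4 7.8 6.1
    endloop
  endfacet
  facet normal 0.0000 0.0000 1.0000
    outer loop
      vertex 27.8 14.0 6.1
      vertex 1.4 7.8 6.1
      vertex 10.9 0.3 6.1
    endloop
  endfacet
  facet normal 0.0000 0.0000 1.0000
    outer loop
      vertex 27.8 14.0 6.1
      vertex 10.9 0.3 6.1
      vertex 22.6 3.1 6.1
    endloop
  endfacet
  facet normal 0.8977 0.4406 0.0000
    outer loop
      vertex 27.8 14.0 0.0
      vertex 22.5 24.8 0.0
      vertex 22.5 24.8 6.1
    endloop
  endfacet
  facet normal 0.8977 0.4406 0.0000
    outer loop
      vertex 27.8 14.0 0.0
      vertex 22.5 24.8 6.1
      vertex 27.8 14.0 6.1
    endloop
  endfacet
  facet normal 0.2152 0.9766 0.0000
    outer loop
      vertex 22.5 24.8 0.0
      vertex 10.7 27.4 0.0
      vertex 10.7 27.4 6.1
    endloop
  endfacet
  facet normal 0.2152 0.9766 0.0000
    outer loop
      vertex 22.5 24.8 0.0
      vertex 10.7 27.4 6.1
      vertex 22.5 24.8 6.1
    endloop
  endfacet
  facet normal -0.6237 0.7817 0.0000
    outer loop
      vertex 10.7 27.4 0.0
      vertex 1.3 19.9 0.0
      vertex 1.3 19.9 6.1
    endloop
  endfacet
  facet normal -0.6237 0.7817 0.0000
    outer loop
      vertex 10.7 27.4 0.0
      vertex 1.3 19.9 6.1
      vertex 10.7 27.4 6.1
    endloop
  endfacet
  facet normal -1.0000 -0.0083 0.0000
    outer loop
      vertex 1.3 19.9 0.0
      vertex 1.4 7.8 0.0
      vertex 1.4 7.8 6.1
    endloop
  endfacet
  facet normal -1.0000 -0.0083 0.0000
    outer loop
      vertex 1.3 19.9 0.0
      vertex 1.4 7.8 6.1
      vertex 1.3 19.9 6.1
    endloop
  endfacet
  facet normal -0.6196 -0.7849 0.0000
    outer loop
      vertex 1.4 7.8 0.0
      vertex 10.9 0.3 0.0
      vertex 10.9 0.3 6.1
    endloop
  endfacet
  facet normal -0.6196 -0.7849 0.0000
    outer loop
      vertex 1.4 7.8 0.0
      vertex 10.9 0.3 6.1
      vertex 1.4 7.8 6.1
    endloop
  endfacet
  facet normal 0.2327 -0.9725 0.0000
    outer loop
      vertex 10.9 0.3 0.0
      vertex 22.6 3.1 0.0
      vertex 22.6 3.1 6.1
    endloop
  endfacet
  facet normal 0.2327 -0.9725 0.0000
    outer loop
      vertex 10.9 0.3 0.0
      vertex 22.6 3.1 6.1
      vertex 10.9 0.3 6.1
    endloop
  endfacet
  facet normal 0.9026 -0.4306 0.0000
    outer loop
      vertex 22.6 3.1 0.0
      vertex 27.8 14.0 0.0
      vertex 27.8 14.0 6.1
    endloop
  endfacet
  facet normal 0.9026 -0.4306 0.0000
    outer loop
      vertex 22.6 3.1 0.0
      vertex 27.8 14.0 6.1
      vertex 22.6 3.1 6.1
    endloop
  endfacet
endsolid part

The G0 Z moves step by Δz≈1.0 mm. Every layer's G1 loop is the same polygon, so the solid is a straight extrusion of it from z=0 to z≈6.1. Closing with flat bottom and top caps and triangulating gives 24 facets — a regular 7-sided prism (a cylinder approximated with 7 flat sides), circumscribed radius ≈ 13.9 mm, height ≈ 6.1 mm.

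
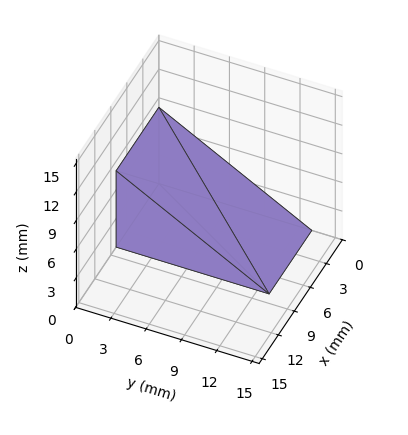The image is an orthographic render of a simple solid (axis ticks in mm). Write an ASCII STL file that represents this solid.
Reading the render: the shape is a wedge (ramp): 8 × 13 mm base, rising to 8 mm along the y=0 edge and sloping linearly to z=0 at y=13 (dimensions read to the nearest mm from the axis ticks). For the STL, each face is triangulated and given an outward normal.

solid part
  facet normal 0.0000 0.0000 -1.0000
    outer loop
      vertex 8.0 13.0 0.0
      vertex 8.0 0.0 0.0
      vertex 0.0 0.0 0.0
    endloop
  endfacet
  facet normal 0.0000 0.0000 -1.0000
    outer loop
      vertex 0.0 13.0 0.0
      vertex 8.0 13.0 0.0
      vertex 0.0 0.0 0.0
    endloop
  endfacet
  facet normal 0.0000 -1.0000 0.0000
    outer loop
      vertex 0.0 0.0 0.0
      vertex 8.0 0.0 0.0
      vertex 8.0 0.0 8.0
    endloop
  endfacet
  facet normal 0.0000 -1.0000 0.0000
    outer loop
      vertex 0.0 0.0 0.0
      vertex 8.0 0.0 8.0
      vertex 0.0 0.0 8.0
    endloop
  endfacet
  facet normal 0.0000 0.5241 0.8517
    outer loop
      vertex 0.0 0.0 8.0
      vertex 8.0 0.0 8.0
      vertex 8.0 13.0 0.0
    endloop
  endfacet
  facet normal 0.0000 0.5241 0.8517
    outer loop
      vertex 0.0 0.0 8.0
      vertex 8.0 13.0 0.0
      vertex 0.0 13.0 0.0
    endloop
  endfacet
  facet normal -1.0000 0.0000 0.0000
    outer loop
      vertex 0.0 0.0 8.0
      vertex 0.0 13.0 0.0
      vertex 0.0 0.0 0.0
    endloop
  endfacet
  facet normal 1.0000 0.0000 0.0000
    outer loop
      vertex 8.0 0.0 0.0
      vertex 8.0 13.0 0.0
      vertex 8.0 0.0 8.0
    endloop
  endfacet
endsolid part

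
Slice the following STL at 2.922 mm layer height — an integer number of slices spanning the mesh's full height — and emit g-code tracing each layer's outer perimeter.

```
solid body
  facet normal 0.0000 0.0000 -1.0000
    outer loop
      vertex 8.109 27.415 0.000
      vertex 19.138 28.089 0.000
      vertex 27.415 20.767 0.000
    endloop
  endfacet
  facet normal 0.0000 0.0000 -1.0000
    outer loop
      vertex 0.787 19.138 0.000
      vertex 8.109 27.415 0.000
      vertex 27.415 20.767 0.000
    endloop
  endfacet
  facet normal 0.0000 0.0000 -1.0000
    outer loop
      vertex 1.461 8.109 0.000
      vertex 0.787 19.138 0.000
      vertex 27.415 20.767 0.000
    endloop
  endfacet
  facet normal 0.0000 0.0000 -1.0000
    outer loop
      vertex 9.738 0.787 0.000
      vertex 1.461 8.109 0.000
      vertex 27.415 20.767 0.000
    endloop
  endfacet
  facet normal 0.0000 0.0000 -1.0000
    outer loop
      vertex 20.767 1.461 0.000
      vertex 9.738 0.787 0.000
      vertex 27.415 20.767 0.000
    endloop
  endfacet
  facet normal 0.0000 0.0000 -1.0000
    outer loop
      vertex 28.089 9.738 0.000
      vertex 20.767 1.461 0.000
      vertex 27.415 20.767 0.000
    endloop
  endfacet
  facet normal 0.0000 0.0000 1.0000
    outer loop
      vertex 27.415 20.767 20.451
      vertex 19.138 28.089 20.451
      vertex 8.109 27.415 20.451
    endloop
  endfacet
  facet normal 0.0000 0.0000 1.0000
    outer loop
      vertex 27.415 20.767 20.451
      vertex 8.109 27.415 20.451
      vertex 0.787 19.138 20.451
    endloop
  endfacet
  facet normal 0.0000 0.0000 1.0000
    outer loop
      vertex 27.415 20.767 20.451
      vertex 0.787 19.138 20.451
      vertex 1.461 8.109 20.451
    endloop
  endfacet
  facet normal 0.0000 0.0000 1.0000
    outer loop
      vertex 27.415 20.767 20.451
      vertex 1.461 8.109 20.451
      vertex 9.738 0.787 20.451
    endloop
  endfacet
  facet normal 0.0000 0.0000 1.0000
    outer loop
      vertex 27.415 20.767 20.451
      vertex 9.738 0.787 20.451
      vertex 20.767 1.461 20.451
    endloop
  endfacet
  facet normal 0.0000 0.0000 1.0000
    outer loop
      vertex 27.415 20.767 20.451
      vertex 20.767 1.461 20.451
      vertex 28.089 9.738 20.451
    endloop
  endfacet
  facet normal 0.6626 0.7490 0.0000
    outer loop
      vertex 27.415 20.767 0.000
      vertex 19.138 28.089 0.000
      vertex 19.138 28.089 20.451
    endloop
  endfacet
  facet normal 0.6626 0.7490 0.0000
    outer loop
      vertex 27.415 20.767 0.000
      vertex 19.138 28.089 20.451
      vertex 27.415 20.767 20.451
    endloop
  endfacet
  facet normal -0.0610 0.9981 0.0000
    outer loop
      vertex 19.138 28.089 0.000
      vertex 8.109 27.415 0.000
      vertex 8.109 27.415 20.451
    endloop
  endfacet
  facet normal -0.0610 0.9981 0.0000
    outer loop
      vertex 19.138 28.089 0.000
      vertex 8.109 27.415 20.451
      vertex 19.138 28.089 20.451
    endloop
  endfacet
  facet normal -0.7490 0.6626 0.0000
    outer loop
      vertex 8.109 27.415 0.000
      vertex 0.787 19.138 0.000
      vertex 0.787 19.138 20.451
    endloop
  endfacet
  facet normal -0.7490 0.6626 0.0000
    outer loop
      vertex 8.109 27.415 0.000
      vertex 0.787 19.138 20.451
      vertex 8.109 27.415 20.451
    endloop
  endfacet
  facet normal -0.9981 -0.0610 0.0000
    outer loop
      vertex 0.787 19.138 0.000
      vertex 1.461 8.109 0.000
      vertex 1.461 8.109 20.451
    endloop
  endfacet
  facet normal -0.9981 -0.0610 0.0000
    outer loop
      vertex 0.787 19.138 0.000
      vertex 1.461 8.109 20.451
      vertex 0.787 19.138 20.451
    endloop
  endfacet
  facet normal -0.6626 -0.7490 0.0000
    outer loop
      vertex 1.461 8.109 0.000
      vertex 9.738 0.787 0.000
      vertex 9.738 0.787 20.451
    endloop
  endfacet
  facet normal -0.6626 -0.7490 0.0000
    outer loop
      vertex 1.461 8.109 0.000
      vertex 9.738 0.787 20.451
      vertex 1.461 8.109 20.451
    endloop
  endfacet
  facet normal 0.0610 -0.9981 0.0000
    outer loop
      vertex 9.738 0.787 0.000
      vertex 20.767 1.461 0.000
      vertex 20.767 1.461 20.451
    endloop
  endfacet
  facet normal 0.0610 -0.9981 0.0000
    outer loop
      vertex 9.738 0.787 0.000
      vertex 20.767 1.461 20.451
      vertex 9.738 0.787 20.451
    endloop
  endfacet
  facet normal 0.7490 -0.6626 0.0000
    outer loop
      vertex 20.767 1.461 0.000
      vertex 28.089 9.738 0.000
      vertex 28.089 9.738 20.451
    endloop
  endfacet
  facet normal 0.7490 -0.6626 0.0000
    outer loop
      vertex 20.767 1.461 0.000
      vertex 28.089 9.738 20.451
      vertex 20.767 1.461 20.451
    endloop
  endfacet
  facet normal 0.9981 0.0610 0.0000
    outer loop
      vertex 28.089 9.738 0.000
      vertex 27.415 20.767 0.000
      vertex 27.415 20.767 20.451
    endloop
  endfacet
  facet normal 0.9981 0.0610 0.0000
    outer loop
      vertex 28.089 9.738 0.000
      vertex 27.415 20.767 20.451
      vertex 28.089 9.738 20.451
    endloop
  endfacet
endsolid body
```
; perimeter-only toolpath
G21 ; units = mm
G90 ; absolute positioning
G28 ; home
; layer 1
G0 Z2.922
G0 X27.415 Y20.767
G1 X19.138 Y28.089
G1 X8.109 Y27.415
G1 X0.787 Y19.138
G1 X1.461 Y8.109
G1 X9.738 Y0.787
G1 X20.767 Y1.461
G1 X28.089 Y9.738
G1 X27.415 Y20.767
; layer 2
G0 Z5.843
G0 X27.415 Y20.767
G1 X19.138 Y28.089
G1 X8.109 Y27.415
G1 X0.787 Y19.138
G1 X1.461 Y8.109
G1 X9.738 Y0.787
G1 X20.767 Y1.461
G1 X28.089 Y9.738
G1 X27.415 Y20.767
; layer 3
G0 Z8.765
G0 X27.415 Y20.767
G1 X19.138 Y28.089
G1 X8.109 Y27.415
G1 X0.787 Y19.138
G1 X1.461 Y8.109
G1 X9.738 Y0.787
G1 X20.767 Y1.461
G1 X28.089 Y9.738
G1 X27.415 Y20.767
; layer 4
G0 Z11.686
G0 X27.415 Y20.767
G1 X19.138 Y28.089
G1 X8.109 Y27.415
G1 X0.787 Y19.138
G1 X1.461 Y8.109
G1 X9.738 Y0.787
G1 X20.767 Y1.461
G1 X28.089 Y9.738
G1 X27.415 Y20.767
; layer 5
G0 Z14.608
G0 X27.415 Y20.767
G1 X19.138 Y28.089
G1 X8.109 Y27.415
G1 X0.787 Y19.138
G1 X1.461 Y8.109
G1 X9.738 Y0.787
G1 X20.767 Y1.461
G1 X28.089 Y9.738
G1 X27.415 Y20.767
; layer 6
G0 Z17.529
G0 X27.415 Y20.767
G1 X19.138 Y28.089
G1 X8.109 Y27.415
G1 X0.787 Y19.138
G1 X1.461 Y8.109
G1 X9.738 Y0.787
G1 X20.767 Y1.461
G1 X28.089 Y9.738
G1 X27.415 Y20.767
; layer 7
G0 Z20.451
G0 X27.415 Y20.767
G1 X19.138 Y28.089
G1 X8.109 Y27.415
G1 X0.787 Y19.138
G1 X1.461 Y8.109
G1 X9.738 Y0.787
G1 X20.767 Y1.461
G1 X28.089 Y9.738
G1 X27.415 Y20.767
M2 ; end

The solid is a regular 8-sided prism (a cylinder approximated with 8 flat sides), circumscribed radius ≈ 14.4 mm, height ≈ 20.5 mm. Slicing at Δz = 2.922 mm — 7 equal slices spanning the solid's height, so layer i sits at z = i·h/7 — gives 7 non-empty perimeters. Each is a 8-segment closed polygon; G0 lifts to the layer z and rapids to the start vertex, then G1 traces the edges.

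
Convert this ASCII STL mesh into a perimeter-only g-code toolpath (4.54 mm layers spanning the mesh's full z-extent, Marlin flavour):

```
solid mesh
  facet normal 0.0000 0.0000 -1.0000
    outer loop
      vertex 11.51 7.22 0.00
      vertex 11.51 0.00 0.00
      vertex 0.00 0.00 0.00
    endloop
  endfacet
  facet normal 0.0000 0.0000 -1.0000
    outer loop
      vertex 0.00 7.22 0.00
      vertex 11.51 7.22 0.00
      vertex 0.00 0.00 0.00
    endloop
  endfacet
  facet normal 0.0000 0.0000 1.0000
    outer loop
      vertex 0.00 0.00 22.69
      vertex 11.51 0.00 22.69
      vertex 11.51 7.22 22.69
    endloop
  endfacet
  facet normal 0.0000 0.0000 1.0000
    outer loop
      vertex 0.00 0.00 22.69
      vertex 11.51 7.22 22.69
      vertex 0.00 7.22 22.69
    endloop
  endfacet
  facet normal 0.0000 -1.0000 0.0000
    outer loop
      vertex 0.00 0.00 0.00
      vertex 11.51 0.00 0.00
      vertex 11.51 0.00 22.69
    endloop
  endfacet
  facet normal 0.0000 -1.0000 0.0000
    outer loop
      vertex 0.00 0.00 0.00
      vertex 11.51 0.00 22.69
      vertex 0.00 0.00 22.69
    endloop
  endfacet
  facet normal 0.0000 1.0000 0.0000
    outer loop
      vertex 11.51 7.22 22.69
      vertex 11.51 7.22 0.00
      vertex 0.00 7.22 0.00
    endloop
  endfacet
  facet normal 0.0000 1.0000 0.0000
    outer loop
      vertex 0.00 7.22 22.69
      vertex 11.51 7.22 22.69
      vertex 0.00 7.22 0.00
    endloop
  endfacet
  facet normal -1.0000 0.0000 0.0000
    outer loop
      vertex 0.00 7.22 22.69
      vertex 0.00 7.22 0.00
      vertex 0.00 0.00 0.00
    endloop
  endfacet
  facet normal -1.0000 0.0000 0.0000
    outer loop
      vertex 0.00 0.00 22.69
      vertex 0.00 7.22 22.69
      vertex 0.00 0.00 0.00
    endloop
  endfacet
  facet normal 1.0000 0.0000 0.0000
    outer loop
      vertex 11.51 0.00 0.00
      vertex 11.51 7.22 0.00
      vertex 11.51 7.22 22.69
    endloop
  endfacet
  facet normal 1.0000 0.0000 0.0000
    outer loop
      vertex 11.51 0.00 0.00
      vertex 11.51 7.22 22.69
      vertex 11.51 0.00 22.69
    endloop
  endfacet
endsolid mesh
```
; perimeter-only toolpath
G21 ; units = mm
G90 ; absolute positioning
G28 ; home
; layer 1
G0 Z4.54
G0 X0.00 Y0.00
G1 X11.51 Y0.00
G1 X11.51 Y7.22
G1 X0.00 Y7.22
G1 X0.00 Y0.00
; layer 2
G0 Z9.08
G0 X0.00 Y0.00
G1 X11.51 Y0.00
G1 X11.51 Y7.22
G1 X0.00 Y7.22
G1 X0.00 Y0.00
; layer 3
G0 Z13.61
G0 X0.00 Y0.00
G1 X11.51 Y0.00
G1 X11.51 Y7.22
G1 X0.00 Y7.22
G1 X0.00 Y0.00
; layer 4
G0 Z18.15
G0 X0.00 Y0.00
G1 X11.51 Y0.00
G1 X11.51 Y7.22
G1 X0.00 Y7.22
G1 X0.00 Y0.00
; layer 5
G0 Z22.69
G0 X0.00 Y0.00
G1 X11.51 Y0.00
G1 X11.51 Y7.22
G1 X0.00 Y7.22
G1 X0.00 Y0.00
M2 ; end

The solid is a rectangular box, roughly 11.5 × 7.22 mm footprint and 22.7 mm tall. Slicing at Δz = 4.54 mm — 5 equal slices spanning the solid's height, so layer i sits at z = i·h/5 — gives 5 non-empty perimeters. Each is a 4-segment closed polygon; G0 lifts to the layer z and rapids to the start vertex, then G1 traces the edges.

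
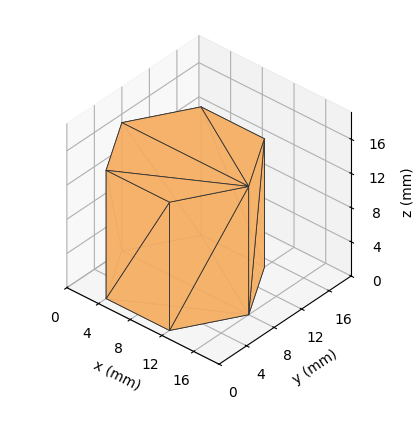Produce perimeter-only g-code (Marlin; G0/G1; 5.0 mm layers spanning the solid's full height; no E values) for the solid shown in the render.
Reading the render: the shape is a regular 6-sided prism (a cylinder approximated with 6 flat sides), circumscribed radius ≈ 8 mm, height ≈ 15 mm (dimensions read to the nearest mm from the axis ticks). For the g-code, the solid's height is divided into equal slices at the stated Δz and each level perimeter traced with G1 moves after a G0 lift.

; perimeter-only toolpath
G21 ; units = mm
G90 ; absolute positioning
G28 ; home
; layer 1
G0 Z5.0
G0 X16.0 Y8.0
G1 X12.0 Y14.9
G1 X4.0 Y14.9
G1 X0.0 Y8.0
G1 X4.0 Y1.1
G1 X12.0 Y1.1
G1 X16.0 Y8.0
; layer 2
G0 Z10.0
G0 X16.0 Y8.0
G1 X12.0 Y14.9
G1 X4.0 Y14.9
G1 X0.0 Y8.0
G1 X4.0 Y1.1
G1 X12.0 Y1.1
G1 X16.0 Y8.0
; layer 3
G0 Z15.0
G0 X16.0 Y8.0
G1 X12.0 Y14.9
G1 X4.0 Y14.9
G1 X0.0 Y8.0
G1 X4.0 Y1.1
G1 X12.0 Y1.1
G1 X16.0 Y8.0
M2 ; end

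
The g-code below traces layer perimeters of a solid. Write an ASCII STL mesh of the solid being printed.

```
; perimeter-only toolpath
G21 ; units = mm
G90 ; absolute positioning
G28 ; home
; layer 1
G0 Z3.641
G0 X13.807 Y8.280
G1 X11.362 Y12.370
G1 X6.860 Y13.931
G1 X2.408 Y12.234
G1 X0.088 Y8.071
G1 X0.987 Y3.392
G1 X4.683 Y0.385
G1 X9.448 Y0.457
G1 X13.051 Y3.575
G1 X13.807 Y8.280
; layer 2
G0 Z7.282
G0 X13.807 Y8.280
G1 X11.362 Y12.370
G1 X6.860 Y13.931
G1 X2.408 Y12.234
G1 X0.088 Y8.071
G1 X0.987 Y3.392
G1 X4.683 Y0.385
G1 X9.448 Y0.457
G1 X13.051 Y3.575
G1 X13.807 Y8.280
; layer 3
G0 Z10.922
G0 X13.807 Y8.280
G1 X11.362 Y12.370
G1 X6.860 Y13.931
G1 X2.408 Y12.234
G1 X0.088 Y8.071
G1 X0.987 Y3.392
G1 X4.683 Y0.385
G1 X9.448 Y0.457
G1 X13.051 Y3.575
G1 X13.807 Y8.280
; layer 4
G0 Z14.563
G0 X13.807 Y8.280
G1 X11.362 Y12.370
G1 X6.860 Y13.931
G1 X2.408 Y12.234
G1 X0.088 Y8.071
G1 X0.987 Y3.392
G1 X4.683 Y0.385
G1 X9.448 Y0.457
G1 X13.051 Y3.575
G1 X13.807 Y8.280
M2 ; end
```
solid part
  facet normal 0.0000 0.0000 -1.0000
    outer loop
      vertex 6.860 13.931 0.000
      vertex 11.362 12.370 0.000
      vertex 13.807 8.280 0.000
    endloop
  endfacet
  facet normal 0.0000 0.0000 -1.0000
    outer loop
      vertex 2.408 12.234 0.000
      vertex 6.860 13.931 0.000
      vertex 13.807 8.280 0.000
    endloop
  endfacet
  facet normal 0.0000 0.0000 -1.0000
    outer loop
      vertex 0.088 8.071 0.000
      vertex 2.408 12.234 0.000
      vertex 13.807 8.280 0.000
    endloop
  endfacet
  facet normal 0.0000 0.0000 -1.0000
    outer loop
      vertex 0.987 3.392 0.000
      vertex 0.088 8.071 0.000
      vertex 13.807 8.280 0.000
    endloop
  endfacet
  facet normal 0.0000 0.0000 -1.0000
    outer loop
      vertex 4.683 0.385 0.000
      vertex 0.987 3.392 0.000
      vertex 13.807 8.280 0.000
    endloop
  endfacet
  facet normal 0.0000 0.0000 -1.0000
    outer loop
      vertex 9.448 0.457 0.000
      vertex 4.683 0.385 0.000
      vertex 13.807 8.280 0.000
    endloop
  endfacet
  facet normal 0.0000 0.0000 -1.0000
    outer loop
      vertex 13.051 3.575 0.000
      vertex 9.448 0.457 0.000
      vertex 13.807 8.280 0.000
    endloop
  endfacet
  facet normal 0.0000 0.0000 1.0000
    outer loop
      vertex 13.807 8.280 14.563
      vertex 11.362 12.370 14.563
      vertex 6.860 13.931 14.563
    endloop
  endfacet
  facet normal 0.0000 0.0000 1.0000
    outer loop
      vertex 13.807 8.280 14.563
      vertex 6.860 13.931 14.563
      vertex 2.408 12.234 14.563
    endloop
  endfacet
  facet normal 0.0000 0.0000 1.0000
    outer loop
      vertex 13.807 8.280 14.563
      vertex 2.408 12.234 14.563
      vertex 0.088 8.071 14.563
    endloop
  endfacet
  facet normal 0.0000 0.0000 1.0000
    outer loop
      vertex 13.807 8.280 14.563
      vertex 0.088 8.071 14.563
      vertex 0.987 3.392 14.563
    endloop
  endfacet
  facet normal 0.0000 0.0000 1.0000
    outer loop
      vertex 13.807 8.280 14.563
      vertex 0.987 3.392 14.563
      vertex 4.683 0.385 14.563
    endloop
  endfacet
  facet normal 0.0000 0.0000 1.0000
    outer loop
      vertex 13.807 8.280 14.563
      vertex 4.683 0.385 14.563
      vertex 9.448 0.457 14.563
    endloop
  endfacet
  facet normal 0.0000 0.0000 1.0000
    outer loop
      vertex 13.807 8.280 14.563
      vertex 9.448 0.457 14.563
      vertex 13.051 3.575 14.563
    endloop
  endfacet
  facet normal 0.8583 0.5131 0.0000
    outer loop
      vertex 13.807 8.280 0.000
      vertex 11.362 12.370 0.000
      vertex 11.362 12.370 14.563
    endloop
  endfacet
  facet normal 0.8583 0.5131 0.0000
    outer loop
      vertex 13.807 8.280 0.000
      vertex 11.362 12.370 14.563
      vertex 13.807 8.280 14.563
    endloop
  endfacet
  facet normal 0.3276 0.9448 0.0000
    outer loop
      vertex 11.362 12.370 0.000
      vertex 6.860 13.931 0.000
      vertex 6.860 13.931 14.563
    endloop
  endfacet
  facet normal 0.3276 0.9448 0.0000
    outer loop
      vertex 11.362 12.370 0.000
      vertex 6.860 13.931 14.563
      vertex 11.362 12.370 14.563
    endloop
  endfacet
  facet normal -0.3562 0.9344 0.0000
    outer loop
      vertex 6.860 13.931 0.000
      vertex 2.408 12.234 0.000
      vertex 2.408 12.234 14.563
    endloop
  endfacet
  facet normal -0.3562 0.9344 0.0000
    outer loop
      vertex 6.860 13.931 0.000
      vertex 2.408 12.234 14.563
      vertex 6.860 13.931 14.563
    endloop
  endfacet
  facet normal -0.8735 0.4868 0.0000
    outer loop
      vertex 2.408 12.234 0.000
      vertex 0.088 8.071 0.000
      vertex 0.088 8.071 14.563
    endloop
  endfacet
  facet normal -0.8735 0.4868 0.0000
    outer loop
      vertex 2.408 12.234 0.000
      vertex 0.088 8.071 14.563
      vertex 2.408 12.234 14.563
    endloop
  endfacet
  facet normal -0.9820 -0.1887 0.0000
    outer loop
      vertex 0.088 8.071 0.000
      vertex 0.987 3.392 0.000
      vertex 0.987 3.392 14.563
    endloop
  endfacet
  facet normal -0.9820 -0.1887 0.0000
    outer loop
      vertex 0.088 8.071 0.000
      vertex 0.987 3.392 14.563
      vertex 0.088 8.071 14.563
    endloop
  endfacet
  facet normal -0.6311 -0.7757 0.0000
    outer loop
      vertex 0.987 3.392 0.000
      vertex 4.683 0.385 0.000
      vertex 4.683 0.385 14.563
    endloop
  endfacet
  facet normal -0.6311 -0.7757 0.0000
    outer loop
      vertex 0.987 3.392 0.000
      vertex 4.683 0.385 14.563
      vertex 0.987 3.392 14.563
    endloop
  endfacet
  facet normal 0.0151 -0.9999 0.0000
    outer loop
      vertex 4.683 0.385 0.000
      vertex 9.448 0.457 0.000
      vertex 9.448 0.457 14.563
    endloop
  endfacet
  facet normal 0.0151 -0.9999 0.0000
    outer loop
      vertex 4.683 0.385 0.000
      vertex 9.448 0.457 14.563
      vertex 4.683 0.385 14.563
    endloop
  endfacet
  facet normal 0.6544 -0.7562 0.0000
    outer loop
      vertex 9.448 0.457 0.000
      vertex 13.051 3.575 0.000
      vertex 13.051 3.575 14.563
    endloop
  endfacet
  facet normal 0.6544 -0.7562 0.0000
    outer loop
      vertex 9.448 0.457 0.000
      vertex 13.051 3.575 14.563
      vertex 9.448 0.457 14.563
    endloop
  endfacet
  facet normal 0.9873 -0.1586 0.0000
    outer loop
      vertex 13.051 3.575 0.000
      vertex 13.807 8.280 0.000
      vertex 13.807 8.280 14.563
    endloop
  endfacet
  facet normal 0.9873 -0.1586 0.0000
    outer loop
      vertex 13.051 3.575 0.000
      vertex 13.807 8.280 14.563
      vertex 13.051 3.575 14.563
    endloop
  endfacet
endsolid part

The G0 Z moves step by Δz≈3.641 mm. Every layer's G1 loop is the same polygon, so the solid is a straight extrusion of it from z=0 to z≈14.6. Closing with flat bottom and top caps and triangulating gives 32 facets — a regular 9-sided prism (a cylinder approximated with 9 flat sides), circumscribed radius ≈ 6.97 mm, height ≈ 14.6 mm.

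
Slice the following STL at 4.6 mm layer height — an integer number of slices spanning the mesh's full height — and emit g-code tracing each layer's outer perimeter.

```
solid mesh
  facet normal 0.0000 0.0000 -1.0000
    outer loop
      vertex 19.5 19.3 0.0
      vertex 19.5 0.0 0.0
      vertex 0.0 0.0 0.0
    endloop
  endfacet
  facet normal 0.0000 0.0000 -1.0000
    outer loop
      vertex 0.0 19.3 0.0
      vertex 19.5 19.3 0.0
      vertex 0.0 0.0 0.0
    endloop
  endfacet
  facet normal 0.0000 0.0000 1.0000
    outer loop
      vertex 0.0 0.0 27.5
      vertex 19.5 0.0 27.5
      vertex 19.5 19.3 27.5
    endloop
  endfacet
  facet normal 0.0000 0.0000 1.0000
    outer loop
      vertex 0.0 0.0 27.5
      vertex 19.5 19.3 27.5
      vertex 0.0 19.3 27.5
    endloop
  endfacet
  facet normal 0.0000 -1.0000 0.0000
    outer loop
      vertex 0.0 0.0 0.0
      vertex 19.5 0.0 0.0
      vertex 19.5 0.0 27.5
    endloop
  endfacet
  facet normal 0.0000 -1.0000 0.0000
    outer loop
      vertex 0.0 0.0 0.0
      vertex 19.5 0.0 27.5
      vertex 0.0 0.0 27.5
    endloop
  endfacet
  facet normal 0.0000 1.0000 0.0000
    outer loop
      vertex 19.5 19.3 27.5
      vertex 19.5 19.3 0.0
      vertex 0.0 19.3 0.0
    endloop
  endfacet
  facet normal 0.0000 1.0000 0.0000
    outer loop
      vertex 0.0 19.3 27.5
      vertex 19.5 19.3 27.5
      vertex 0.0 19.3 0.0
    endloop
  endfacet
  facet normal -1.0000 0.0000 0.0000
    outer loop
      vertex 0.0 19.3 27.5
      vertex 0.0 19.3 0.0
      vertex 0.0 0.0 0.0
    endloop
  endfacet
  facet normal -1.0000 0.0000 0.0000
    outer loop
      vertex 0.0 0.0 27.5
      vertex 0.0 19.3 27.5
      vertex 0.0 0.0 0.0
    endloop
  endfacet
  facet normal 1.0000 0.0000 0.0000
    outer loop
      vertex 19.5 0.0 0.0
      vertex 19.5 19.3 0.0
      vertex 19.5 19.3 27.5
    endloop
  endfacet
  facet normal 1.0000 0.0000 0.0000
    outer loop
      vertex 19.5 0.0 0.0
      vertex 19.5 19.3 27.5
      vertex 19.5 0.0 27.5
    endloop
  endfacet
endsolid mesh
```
; perimeter-only toolpath
G21 ; units = mm
G90 ; absolute positioning
G28 ; home
; layer 1
G0 Z4.6
G0 X0.0 Y0.0
G1 X19.5 Y0.0
G1 X19.5 Y19.3
G1 X0.0 Y19.3
G1 X0.0 Y0.0
; layer 2
G0 Z9.2
G0 X0.0 Y0.0
G1 X19.5 Y0.0
G1 X19.5 Y19.3
G1 X0.0 Y19.3
G1 X0.0 Y0.0
; layer 3
G0 Z13.8
G0 X0.0 Y0.0
G1 X19.5 Y0.0
G1 X19.5 Y19.3
G1 X0.0 Y19.3
G1 X0.0 Y0.0
; layer 4
G0 Z18.3
G0 X0.0 Y0.0
G1 X19.5 Y0.0
G1 X19.5 Y19.3
G1 X0.0 Y19.3
G1 X0.0 Y0.0
; layer 5
G0 Z22.9
G0 X0.0 Y0.0
G1 X19.5 Y0.0
G1 X19.5 Y19.3
G1 X0.0 Y19.3
G1 X0.0 Y0.0
; layer 6
G0 Z27.5
G0 X0.0 Y0.0
G1 X19.5 Y0.0
G1 X19.5 Y19.3
G1 X0.0 Y19.3
G1 X0.0 Y0.0
M2 ; end

The solid is a rectangular box, roughly 19.5 × 19.3 mm footprint and 27.5 mm tall. Slicing at Δz = 4.6 mm — 6 equal slices spanning the solid's height, so layer i sits at z = i·h/6 — gives 6 non-empty perimeters. Each is a 4-segment closed polygon; G0 lifts to the layer z and rapids to the start vertex, then G1 traces the edges.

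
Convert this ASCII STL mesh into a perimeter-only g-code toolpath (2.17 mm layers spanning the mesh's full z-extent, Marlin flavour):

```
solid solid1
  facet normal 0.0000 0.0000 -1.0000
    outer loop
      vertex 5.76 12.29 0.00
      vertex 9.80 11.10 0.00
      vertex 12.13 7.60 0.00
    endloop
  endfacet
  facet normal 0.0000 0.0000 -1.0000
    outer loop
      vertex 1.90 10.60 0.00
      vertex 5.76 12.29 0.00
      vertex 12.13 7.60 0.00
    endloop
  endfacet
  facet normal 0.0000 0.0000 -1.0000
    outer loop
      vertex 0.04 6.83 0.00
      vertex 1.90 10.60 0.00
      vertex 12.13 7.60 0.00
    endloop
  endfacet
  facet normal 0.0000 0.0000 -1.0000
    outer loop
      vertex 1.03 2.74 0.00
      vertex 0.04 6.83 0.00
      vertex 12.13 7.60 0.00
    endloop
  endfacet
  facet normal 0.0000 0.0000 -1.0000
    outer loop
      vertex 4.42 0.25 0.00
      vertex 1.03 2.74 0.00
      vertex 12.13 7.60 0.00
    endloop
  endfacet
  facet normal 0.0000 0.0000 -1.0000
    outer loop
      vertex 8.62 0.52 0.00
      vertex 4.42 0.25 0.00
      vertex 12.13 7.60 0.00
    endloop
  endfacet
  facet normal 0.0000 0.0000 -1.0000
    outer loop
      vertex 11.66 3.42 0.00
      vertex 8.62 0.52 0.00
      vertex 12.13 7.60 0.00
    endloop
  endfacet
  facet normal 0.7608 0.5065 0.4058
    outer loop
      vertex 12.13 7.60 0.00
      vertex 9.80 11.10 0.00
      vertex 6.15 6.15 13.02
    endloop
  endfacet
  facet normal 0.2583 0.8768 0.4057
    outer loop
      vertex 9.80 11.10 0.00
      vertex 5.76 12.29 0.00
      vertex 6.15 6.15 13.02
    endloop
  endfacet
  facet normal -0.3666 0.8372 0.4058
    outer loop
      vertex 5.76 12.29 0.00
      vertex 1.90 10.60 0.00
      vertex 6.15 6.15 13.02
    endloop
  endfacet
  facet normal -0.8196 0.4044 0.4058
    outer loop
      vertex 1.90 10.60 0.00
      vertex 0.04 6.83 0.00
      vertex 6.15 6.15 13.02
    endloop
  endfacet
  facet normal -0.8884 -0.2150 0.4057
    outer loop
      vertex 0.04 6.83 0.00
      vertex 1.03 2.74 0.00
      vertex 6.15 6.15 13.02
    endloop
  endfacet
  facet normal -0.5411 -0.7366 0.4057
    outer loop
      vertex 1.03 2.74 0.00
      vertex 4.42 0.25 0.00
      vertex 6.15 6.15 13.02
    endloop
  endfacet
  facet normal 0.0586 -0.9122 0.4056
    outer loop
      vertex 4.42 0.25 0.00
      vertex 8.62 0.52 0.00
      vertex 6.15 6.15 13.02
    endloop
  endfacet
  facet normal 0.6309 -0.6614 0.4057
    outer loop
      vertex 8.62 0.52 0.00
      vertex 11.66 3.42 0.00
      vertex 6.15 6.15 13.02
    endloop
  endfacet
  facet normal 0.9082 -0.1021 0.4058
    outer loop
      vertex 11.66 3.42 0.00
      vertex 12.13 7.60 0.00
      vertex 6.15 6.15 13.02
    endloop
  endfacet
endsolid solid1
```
; perimeter-only toolpath
G21 ; units = mm
G90 ; absolute positioning
G28 ; home
; layer 1
G0 Z2.17
G0 X11.13 Y7.36
G1 X9.19 Y10.28
G1 X5.82 Y11.27
G1 X2.61 Y9.86
G1 X1.06 Y6.72
G1 X1.88 Y3.31
G1 X4.71 Y1.23
G1 X8.21 Y1.46
G1 X10.74 Y3.88
G1 X11.13 Y7.36
; layer 2
G0 Z4.34
G0 X10.14 Y7.12
G1 X8.58 Y9.45
G1 X5.89 Y10.24
G1 X3.32 Y9.12
G1 X2.08 Y6.60
G1 X2.74 Y3.88
G1 X5.00 Y2.22
G1 X7.80 Y2.40
G1 X9.82 Y4.33
G1 X10.14 Y7.12
; layer 3
G0 Z6.51
G0 X9.14 Y6.88
G1 X7.98 Y8.62
G1 X5.96 Y9.22
G1 X4.03 Y8.38
G1 X3.10 Y6.49
G1 X3.59 Y4.45
G1 X5.29 Y3.20
G1 X7.38 Y3.33
G1 X8.91 Y4.79
G1 X9.14 Y6.88
; layer 4
G0 Z8.68
G0 X8.14 Y6.63
G1 X7.37 Y7.80
G1 X6.02 Y8.20
G1 X4.73 Y7.63
G1 X4.11 Y6.38
G1 X4.44 Y5.01
G1 X5.57 Y4.18
G1 X6.97 Y4.27
G1 X7.99 Y5.24
G1 X8.14 Y6.63
; layer 5
G0 Z10.85
G0 X7.15 Y6.39
G1 X6.76 Y6.98
G1 X6.09 Y7.17
G1 X5.44 Y6.89
G1 X5.13 Y6.26
G1 X5.30 Y5.58
G1 X5.86 Y5.17
G1 X6.56 Y5.21
G1 X7.07 Y5.70
G1 X7.15 Y6.39
M2 ; end

The solid is a regular 9-sided pyramid, base circumscribed radius ≈ 6.15 mm, apex at z ≈ 13 mm. Slicing at Δz = 2.17 mm — 6 equal slices spanning the solid's height, so layer i sits at z = i·h/6 — gives 5 non-empty perimeters. Each is a 9-segment closed polygon; G0 lifts to the layer z and rapids to the start vertex, then G1 traces the edges. The cross-section shrinks linearly with z (the slice at the apex is degenerate and omitted).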